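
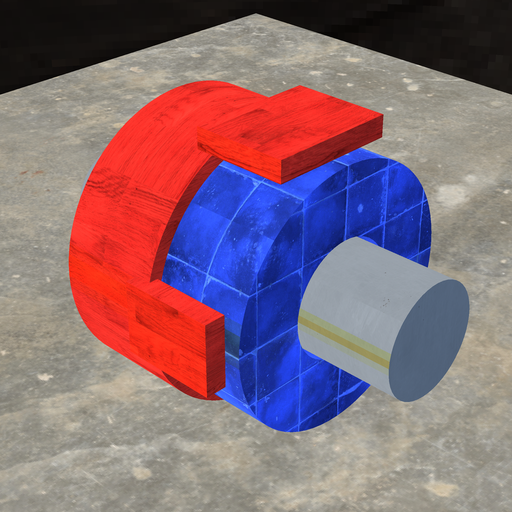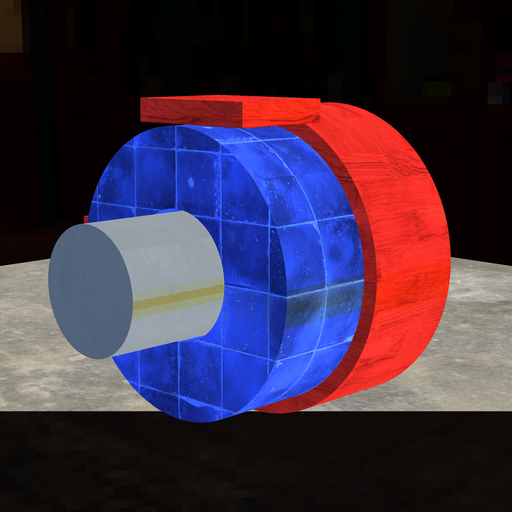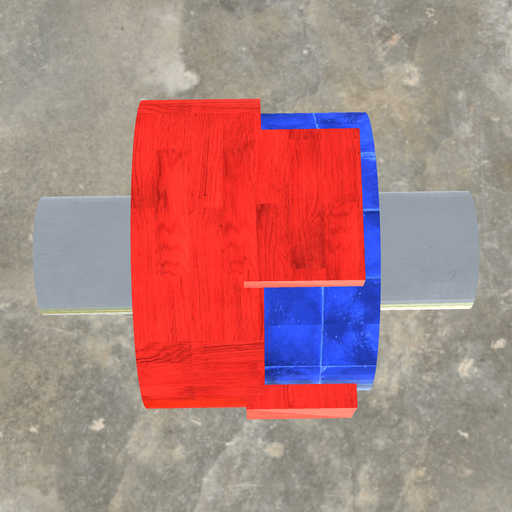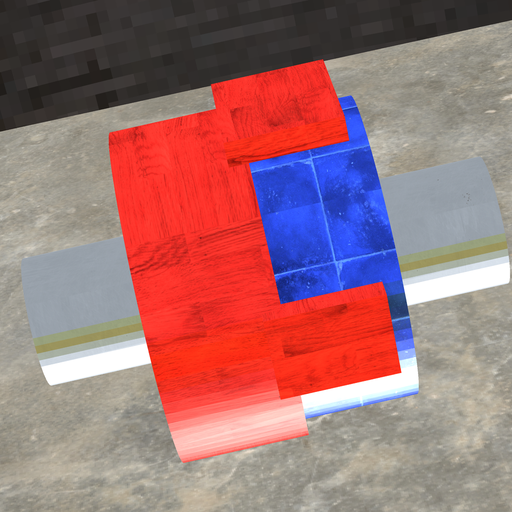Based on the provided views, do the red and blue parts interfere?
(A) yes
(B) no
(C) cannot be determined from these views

(A) yes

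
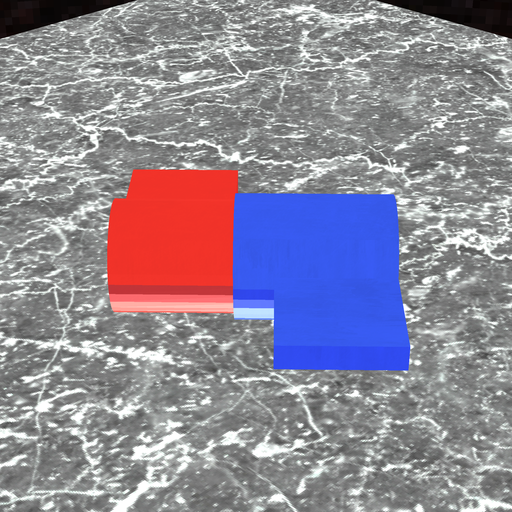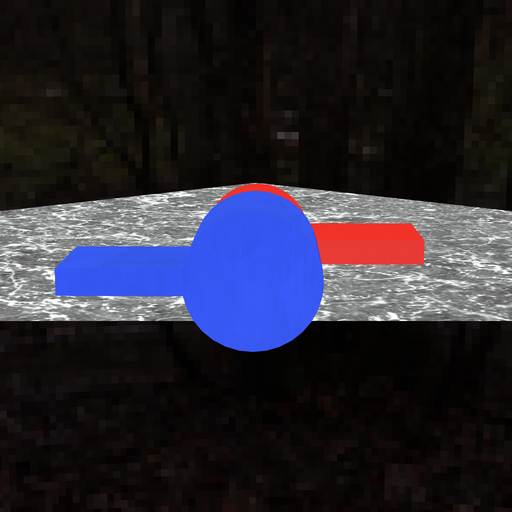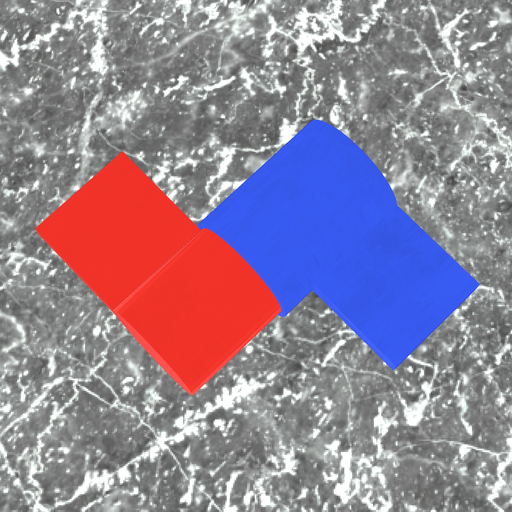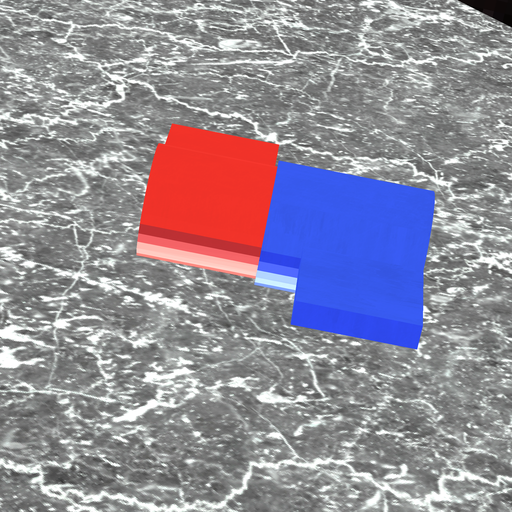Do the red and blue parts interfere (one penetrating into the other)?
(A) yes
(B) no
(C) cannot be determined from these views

(A) yes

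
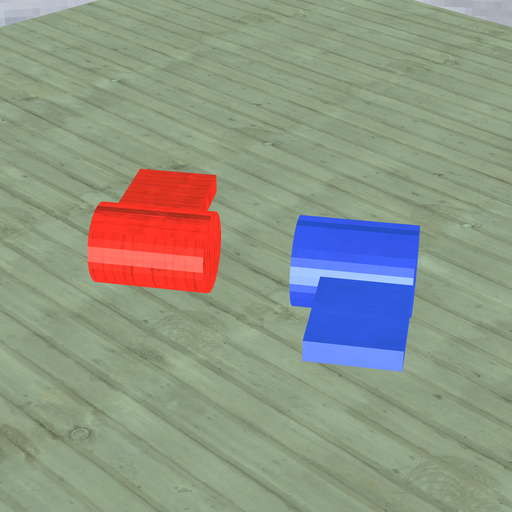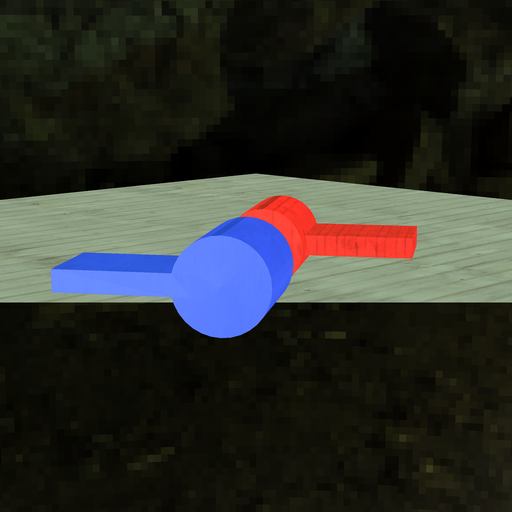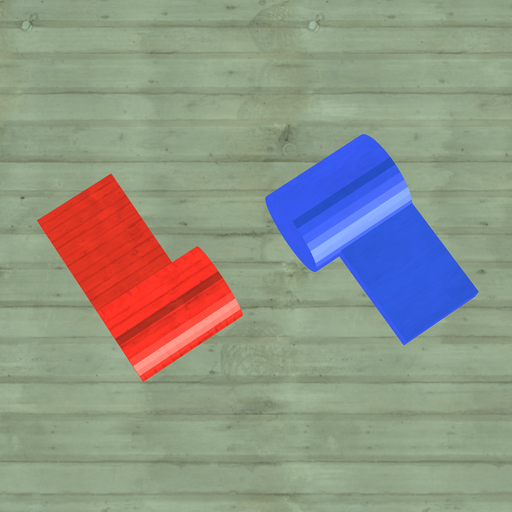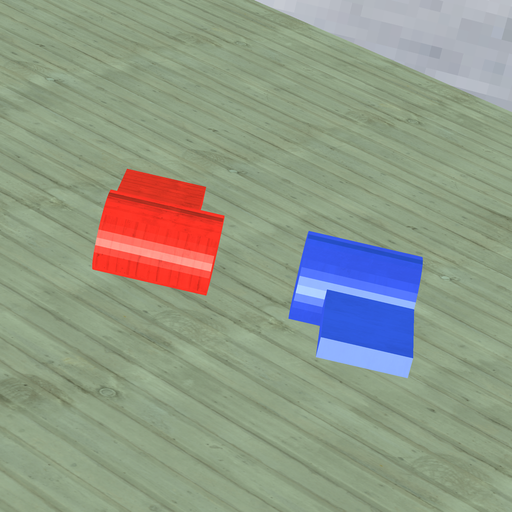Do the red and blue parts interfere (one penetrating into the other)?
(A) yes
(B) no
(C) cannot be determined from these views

(B) no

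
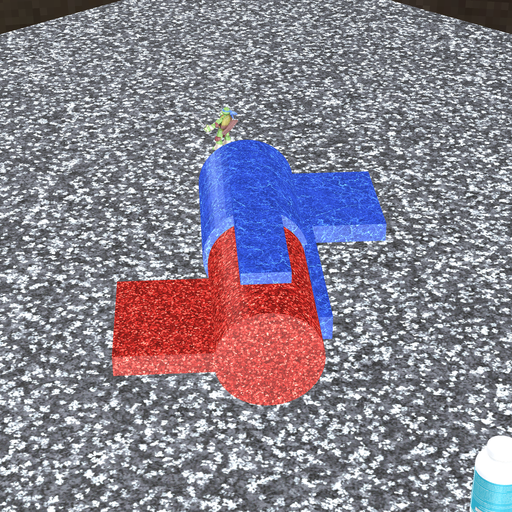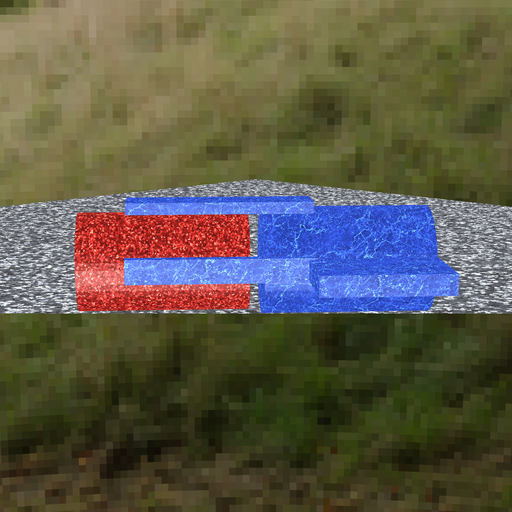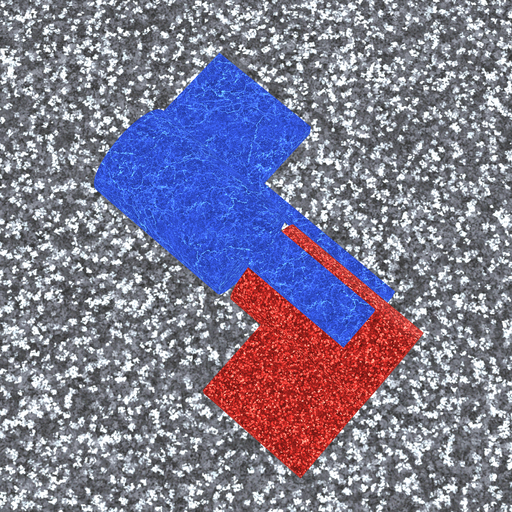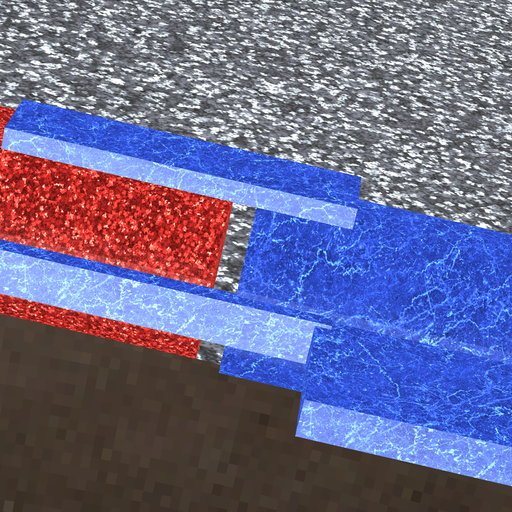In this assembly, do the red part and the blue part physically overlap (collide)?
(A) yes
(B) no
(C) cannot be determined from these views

(B) no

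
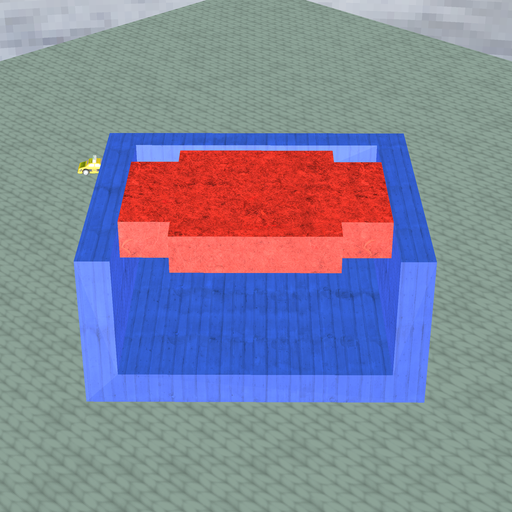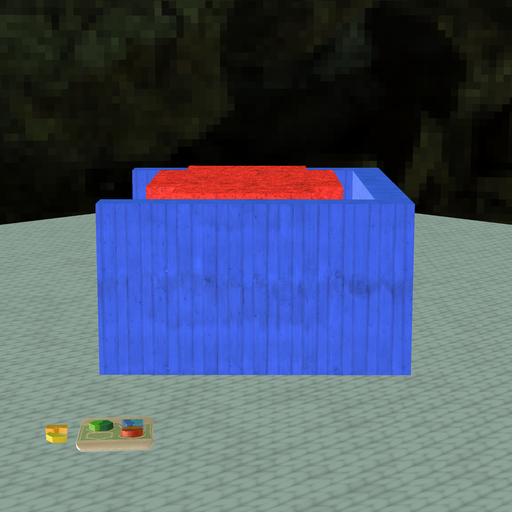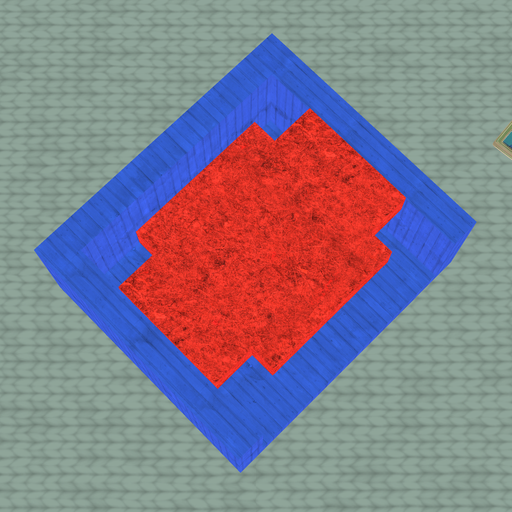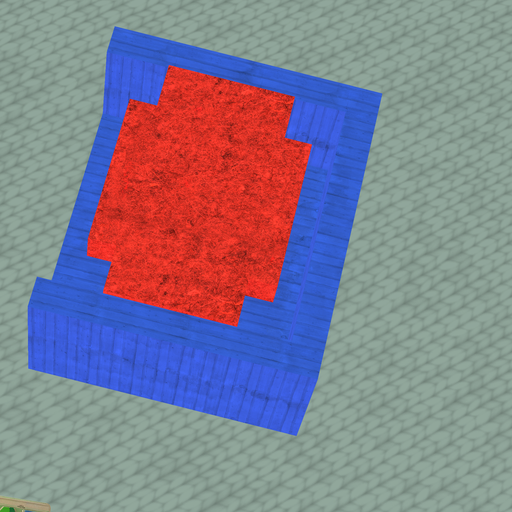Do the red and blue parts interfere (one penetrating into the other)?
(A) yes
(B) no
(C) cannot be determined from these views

(B) no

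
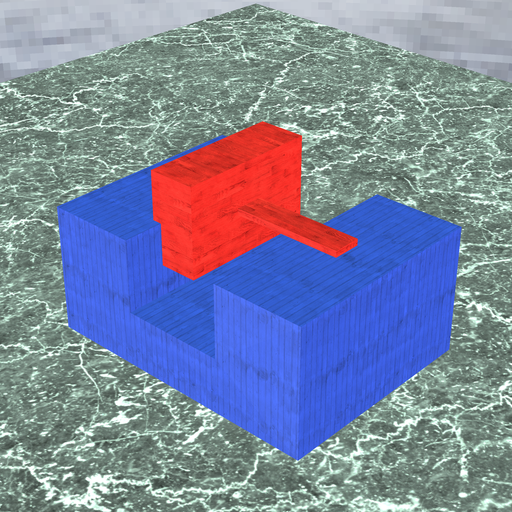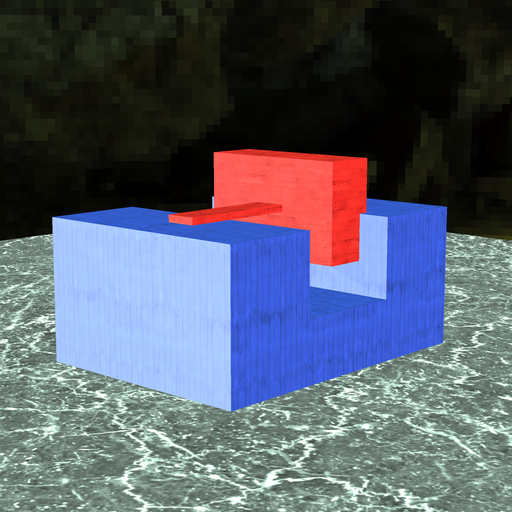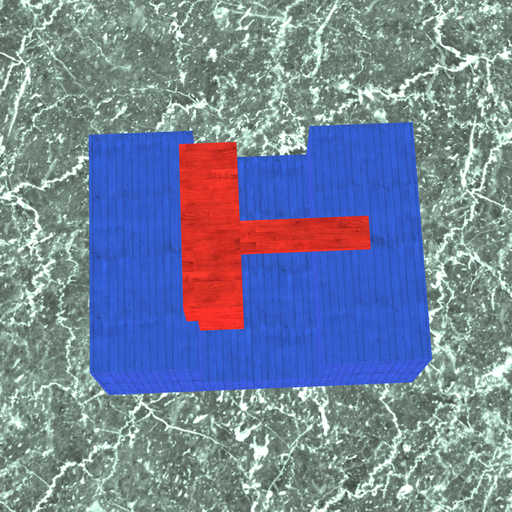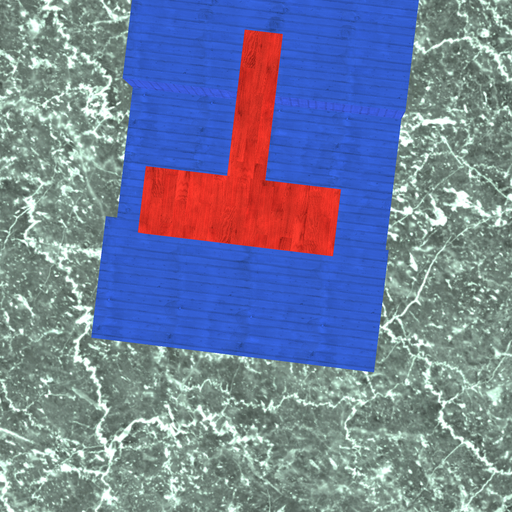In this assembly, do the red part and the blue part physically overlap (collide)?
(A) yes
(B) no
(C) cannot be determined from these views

(A) yes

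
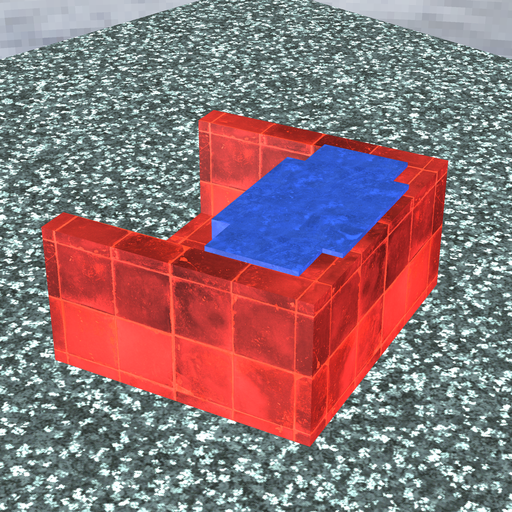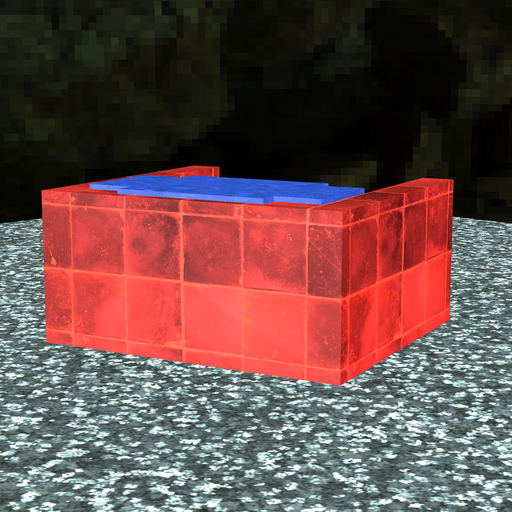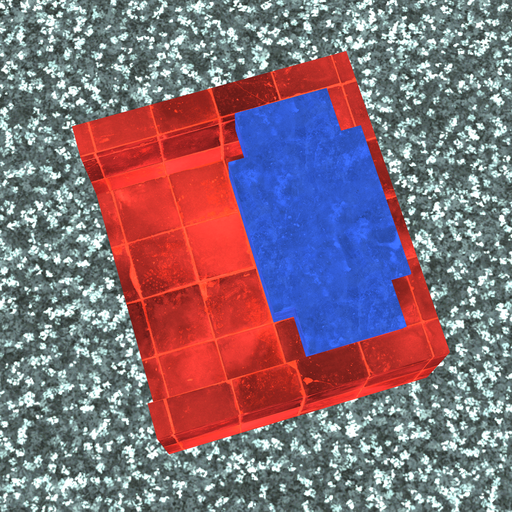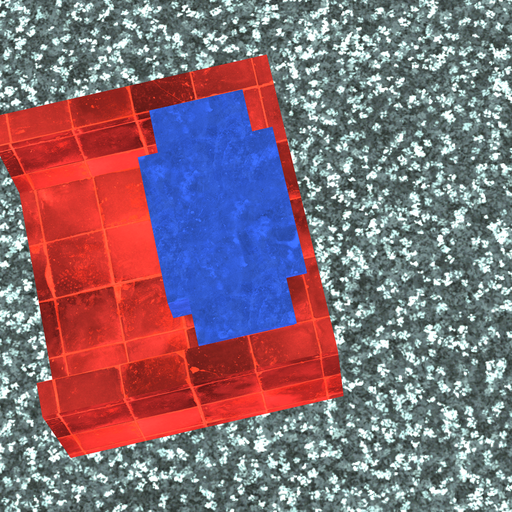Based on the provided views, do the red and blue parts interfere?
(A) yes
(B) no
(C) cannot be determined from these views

(A) yes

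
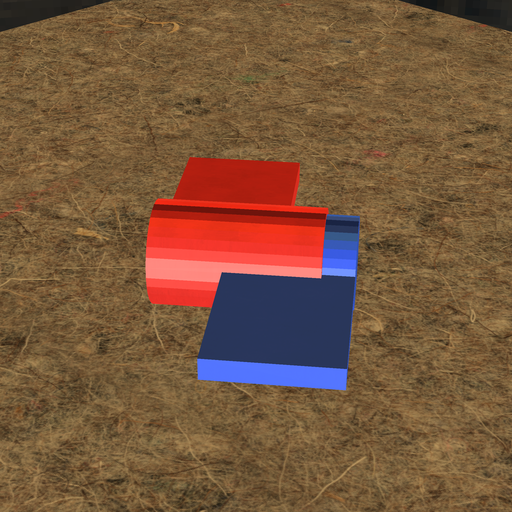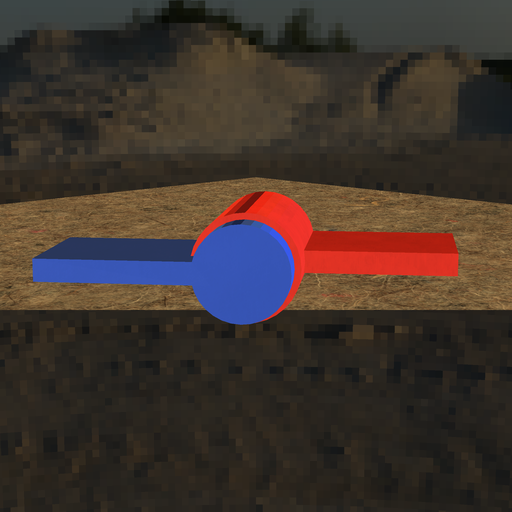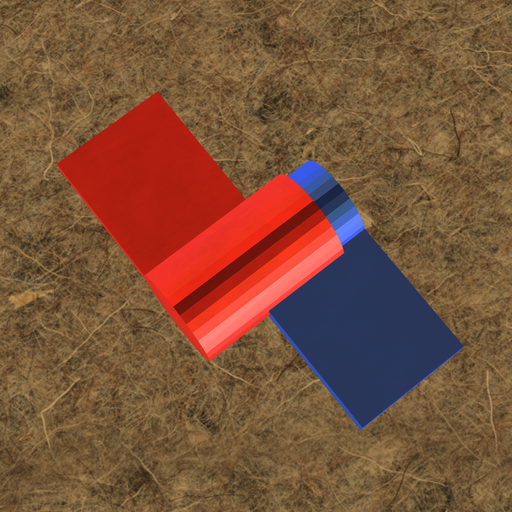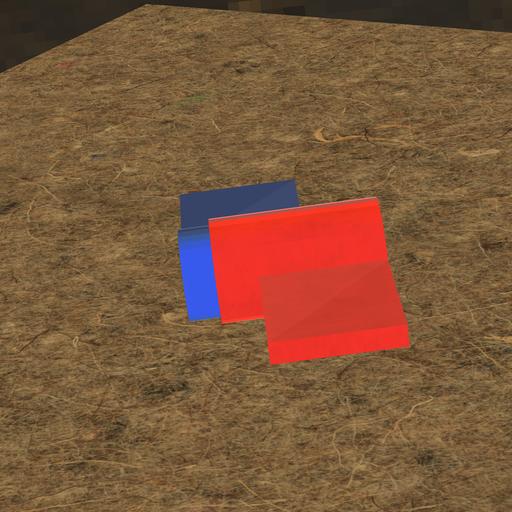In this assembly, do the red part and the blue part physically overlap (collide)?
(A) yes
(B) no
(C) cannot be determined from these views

(A) yes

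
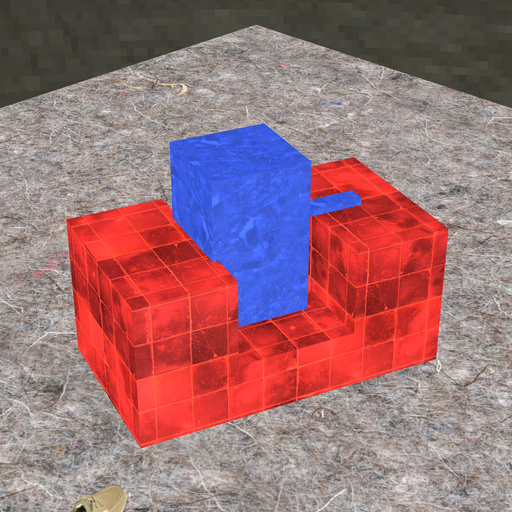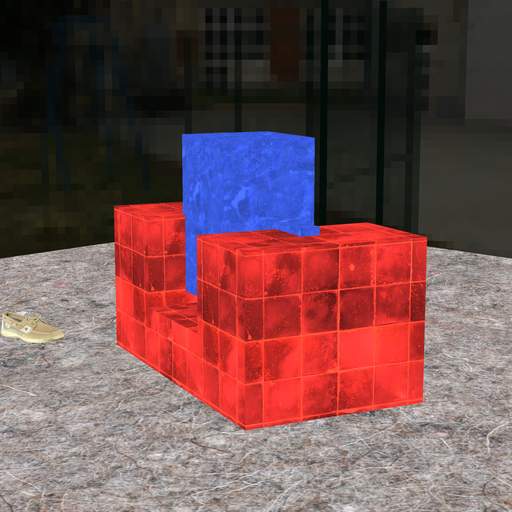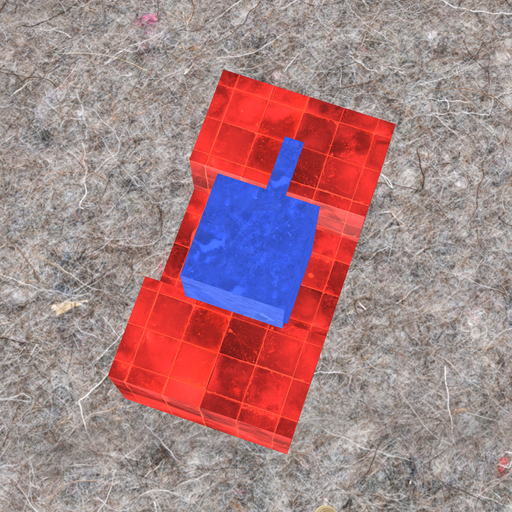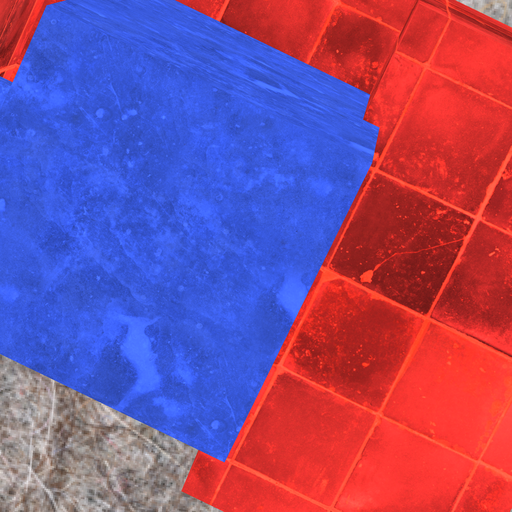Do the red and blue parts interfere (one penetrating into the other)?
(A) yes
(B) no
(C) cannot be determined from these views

(A) yes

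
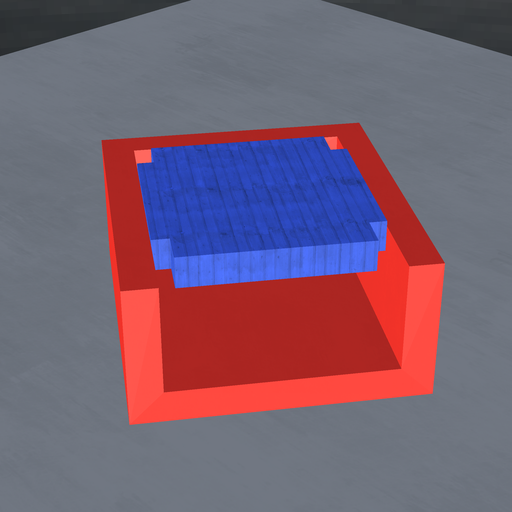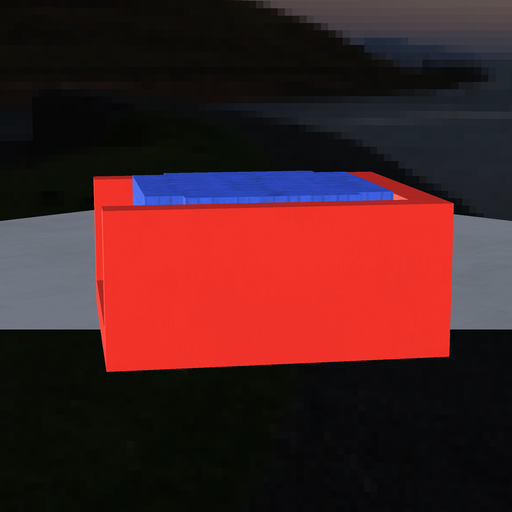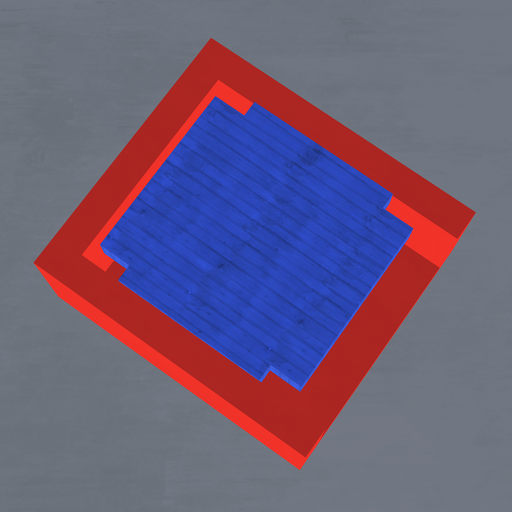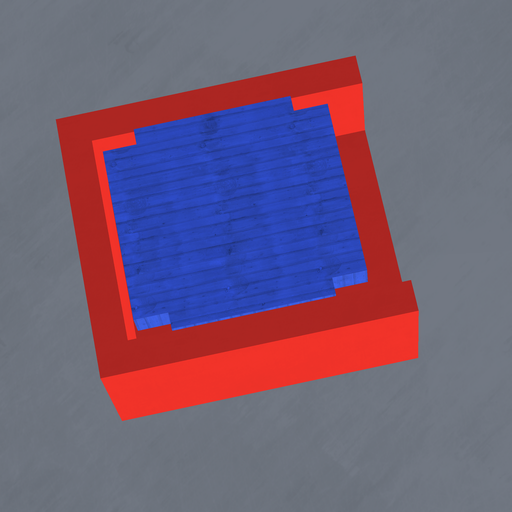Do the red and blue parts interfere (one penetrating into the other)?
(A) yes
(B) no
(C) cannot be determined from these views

(B) no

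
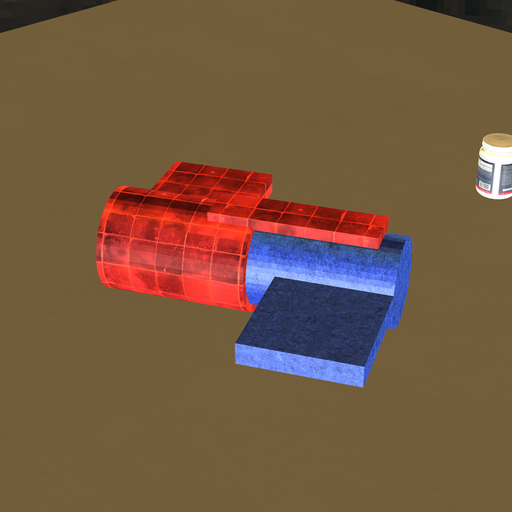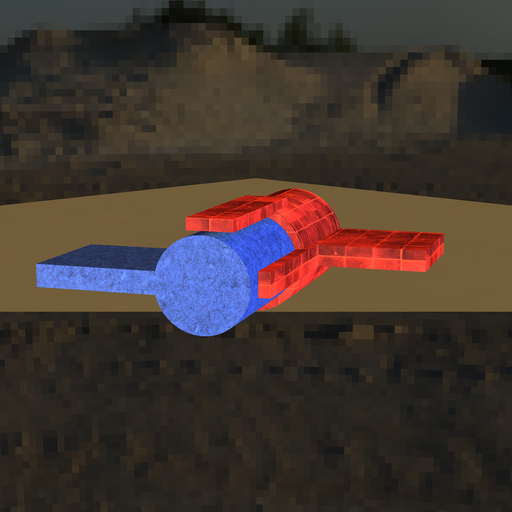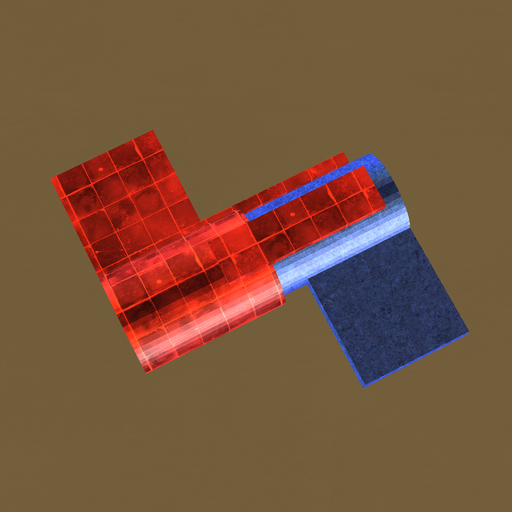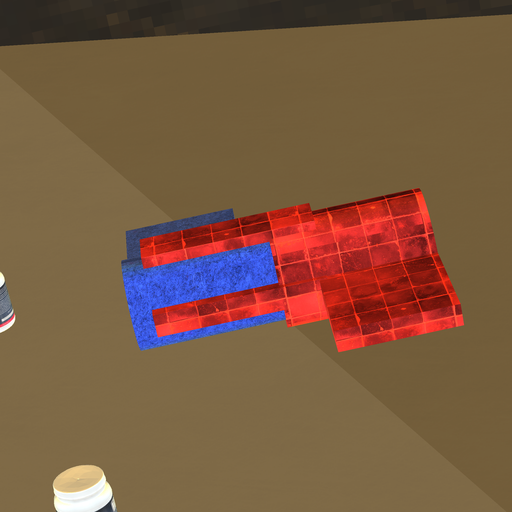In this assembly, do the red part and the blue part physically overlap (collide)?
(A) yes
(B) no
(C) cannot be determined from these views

(A) yes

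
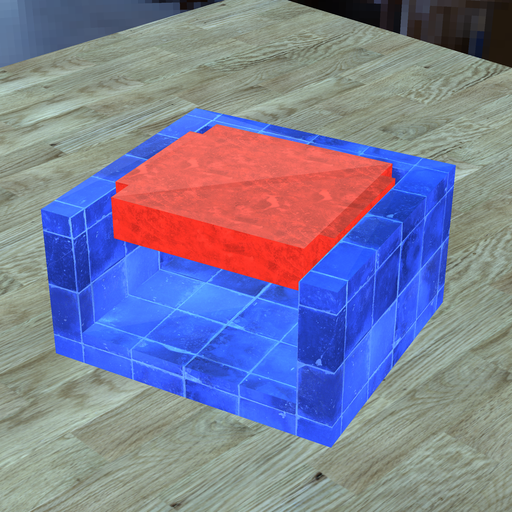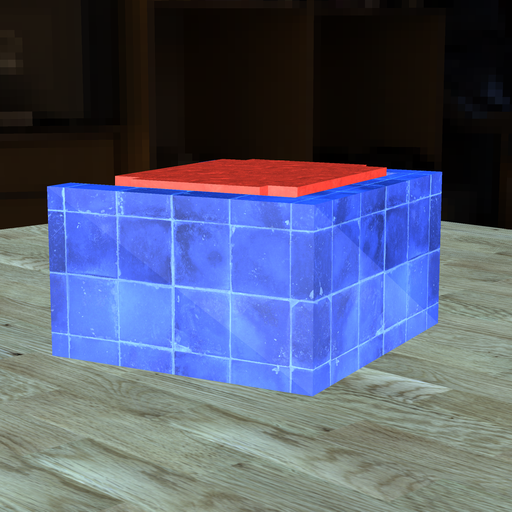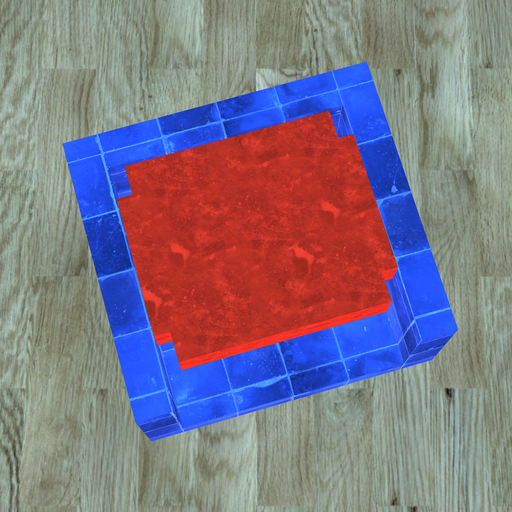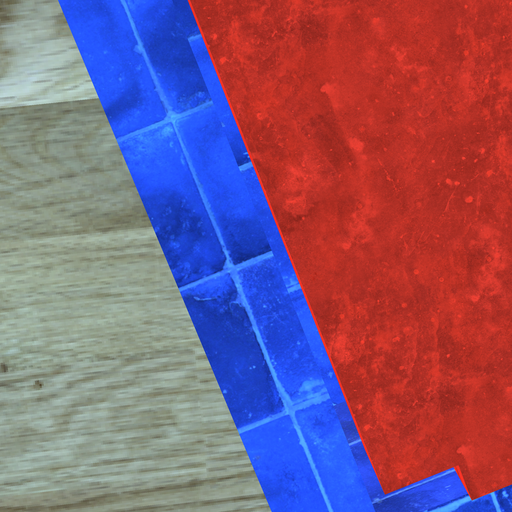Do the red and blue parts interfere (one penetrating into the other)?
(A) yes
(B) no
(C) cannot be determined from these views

(B) no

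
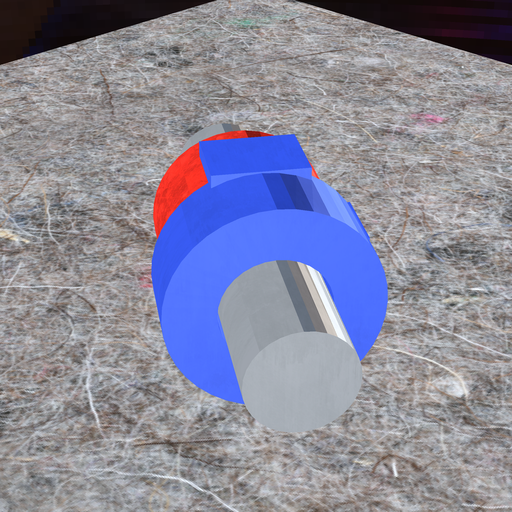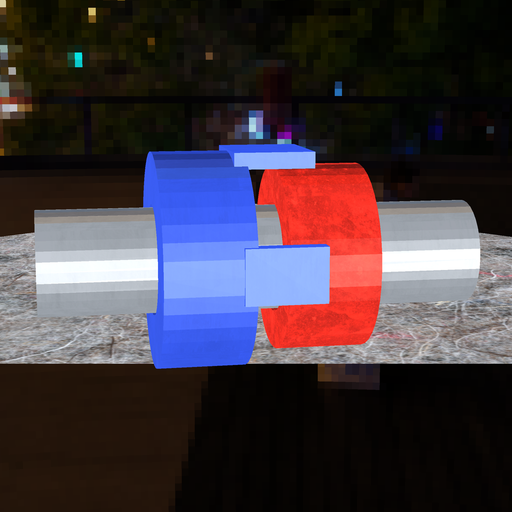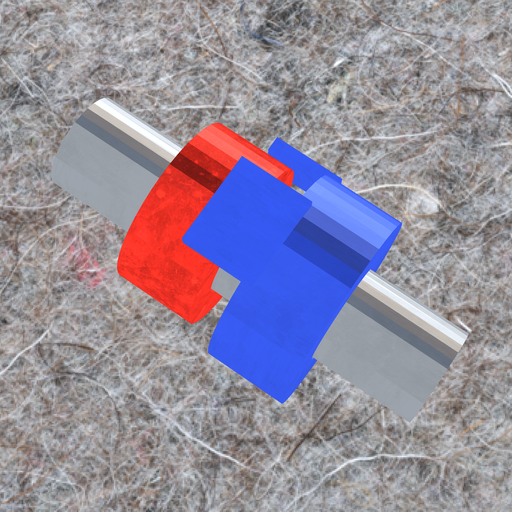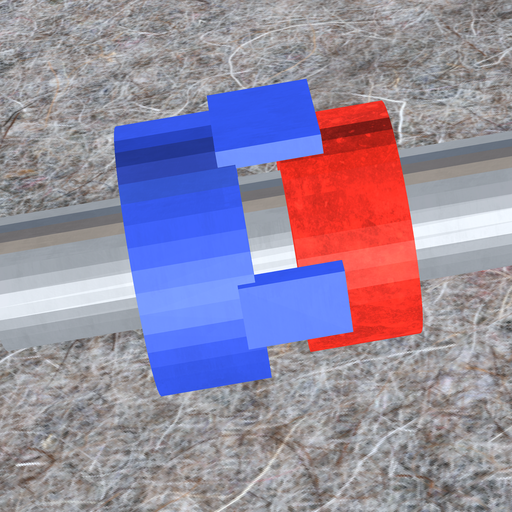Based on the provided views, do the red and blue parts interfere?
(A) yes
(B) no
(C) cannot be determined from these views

(B) no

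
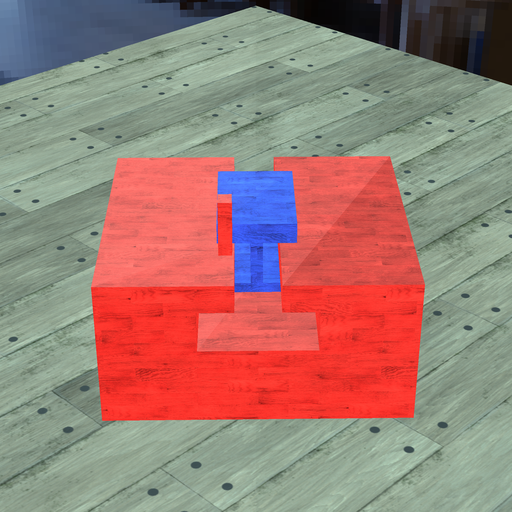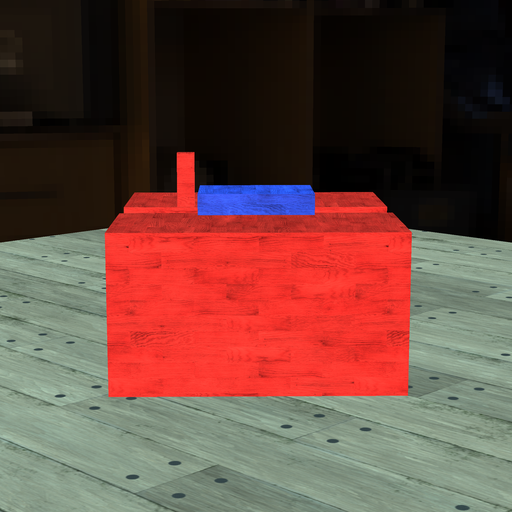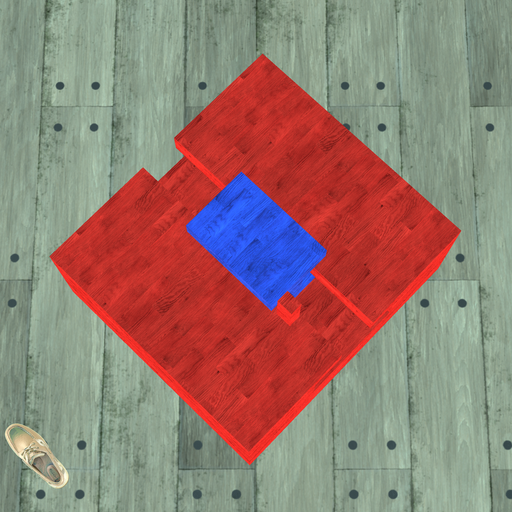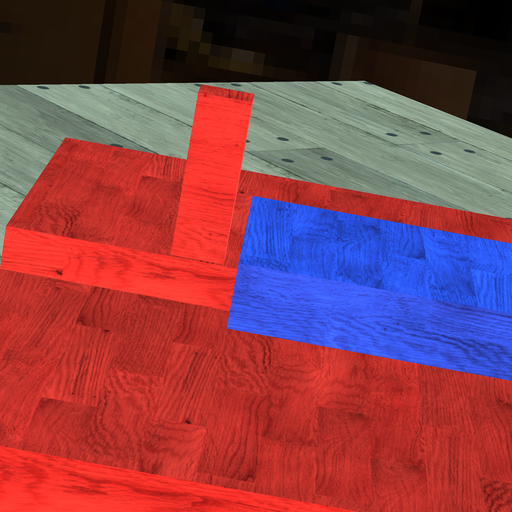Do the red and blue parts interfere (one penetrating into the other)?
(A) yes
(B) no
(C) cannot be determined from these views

(B) no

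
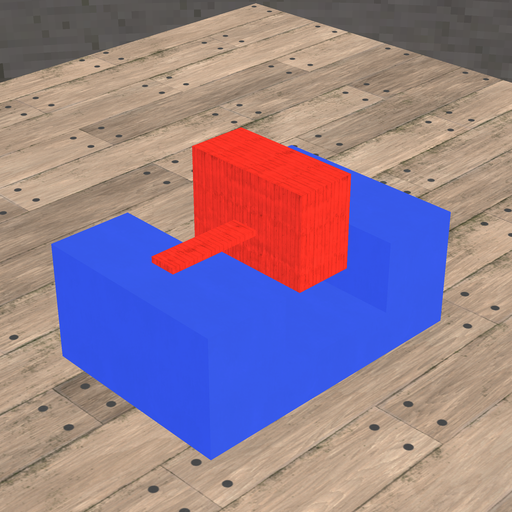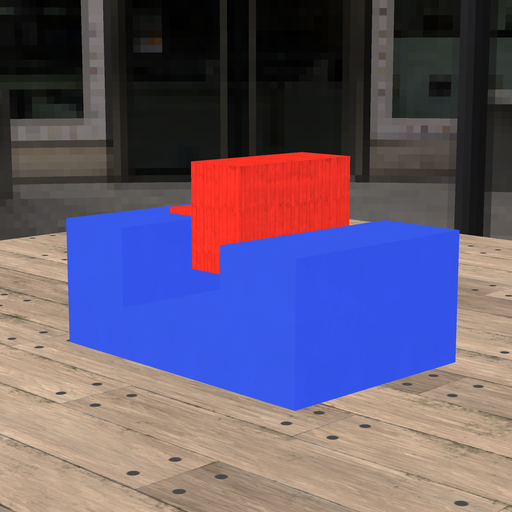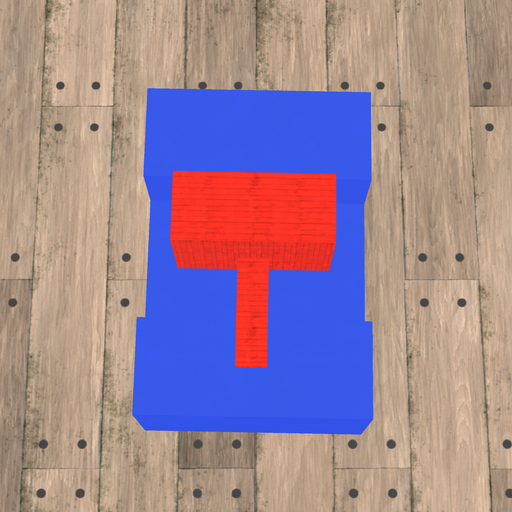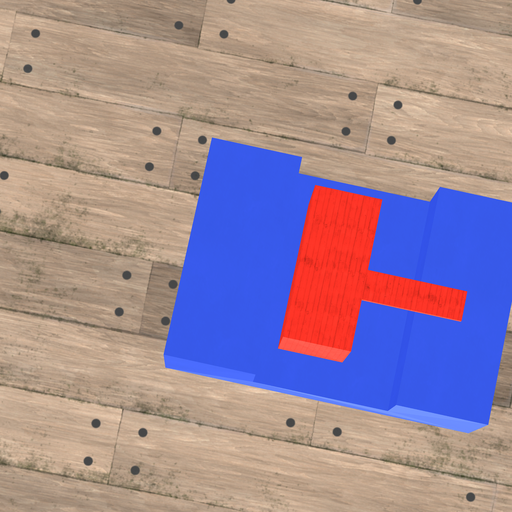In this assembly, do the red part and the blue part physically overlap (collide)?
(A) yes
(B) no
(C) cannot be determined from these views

(B) no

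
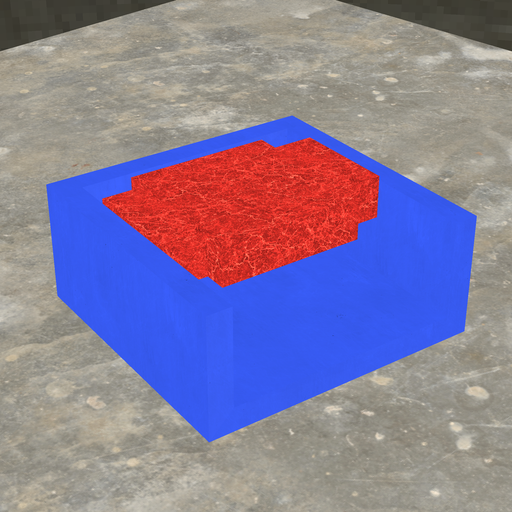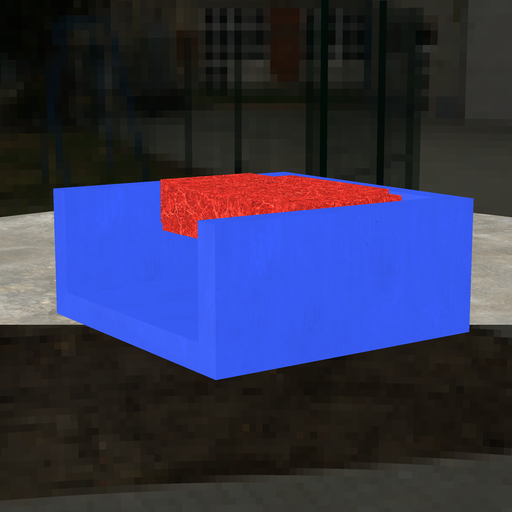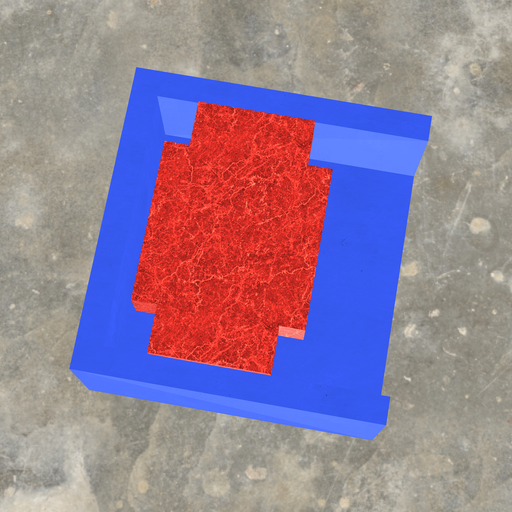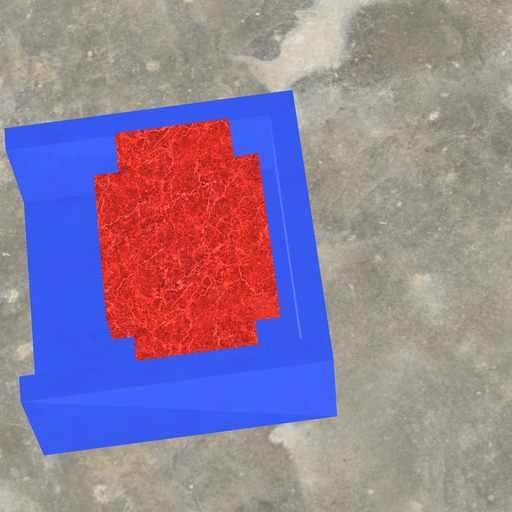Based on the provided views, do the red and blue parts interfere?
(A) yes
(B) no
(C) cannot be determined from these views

(B) no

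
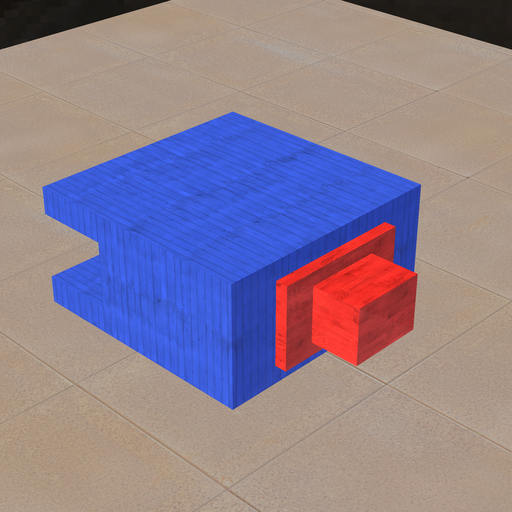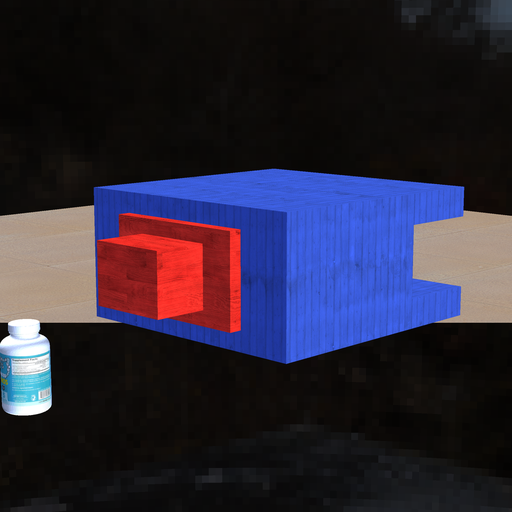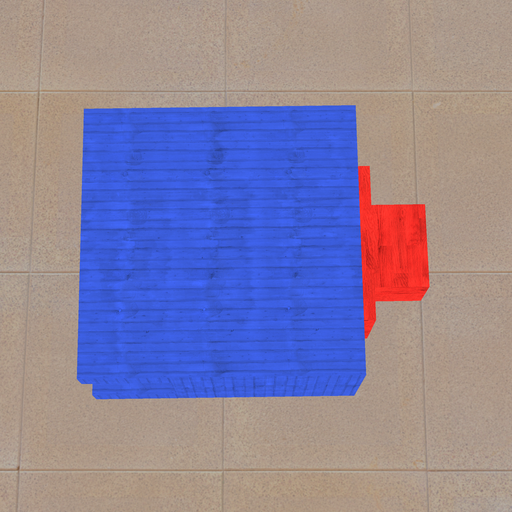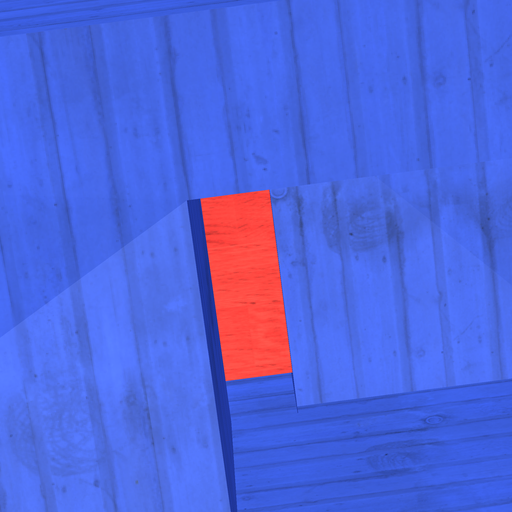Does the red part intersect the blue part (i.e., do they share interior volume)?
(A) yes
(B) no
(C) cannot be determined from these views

(A) yes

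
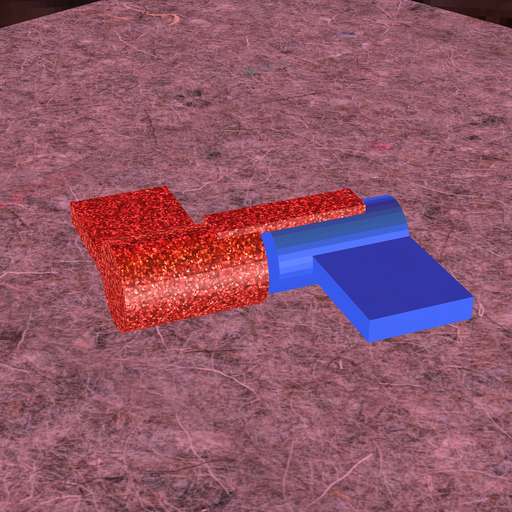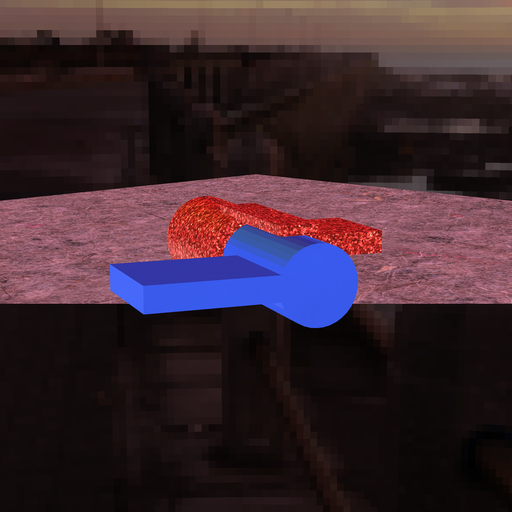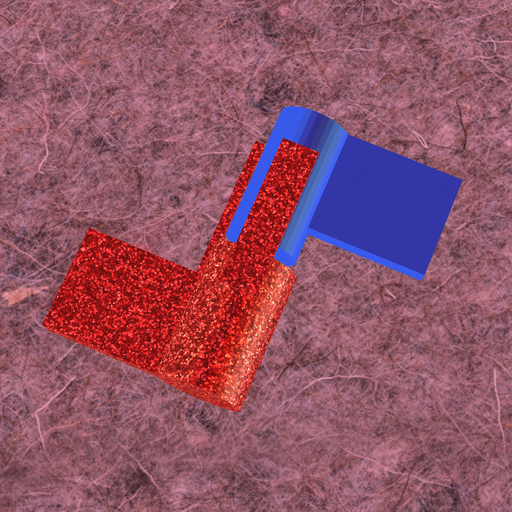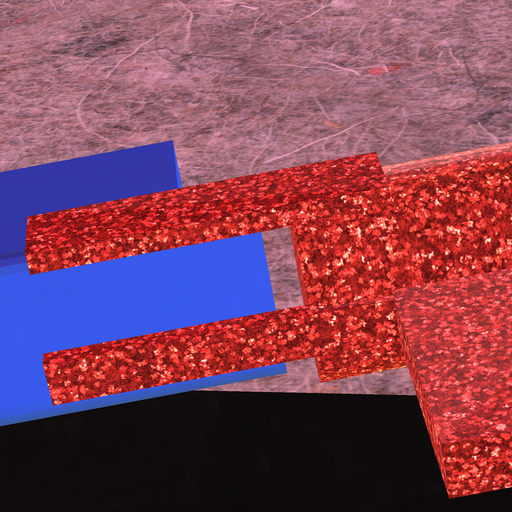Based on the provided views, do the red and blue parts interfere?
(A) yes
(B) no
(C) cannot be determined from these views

(B) no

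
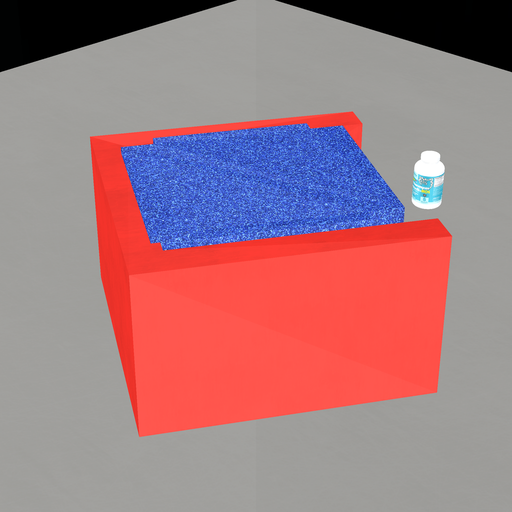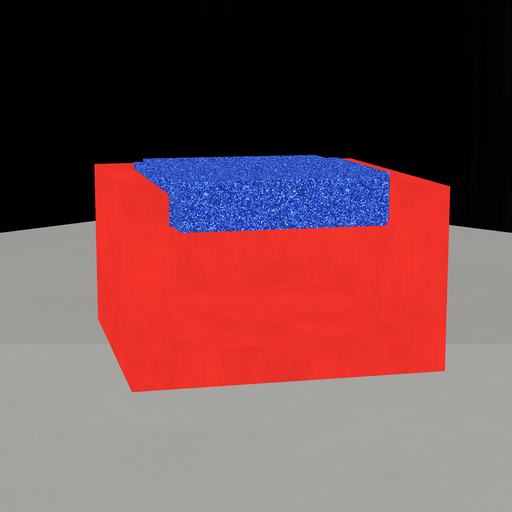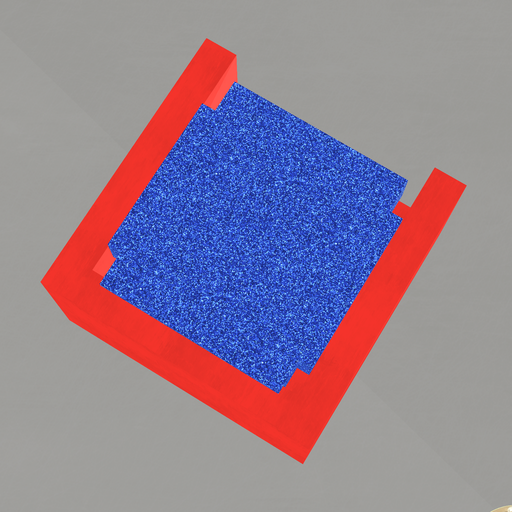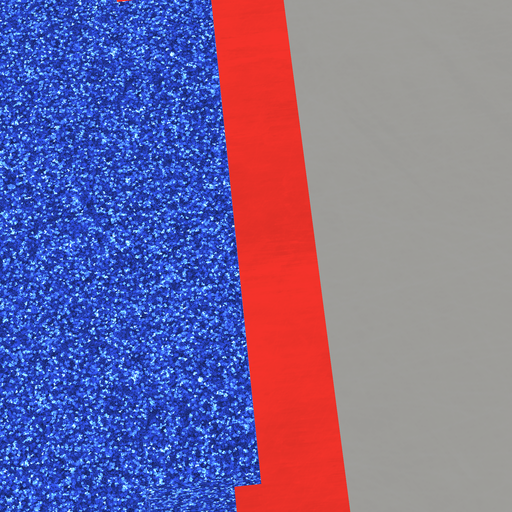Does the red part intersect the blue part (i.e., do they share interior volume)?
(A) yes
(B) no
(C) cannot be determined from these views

(A) yes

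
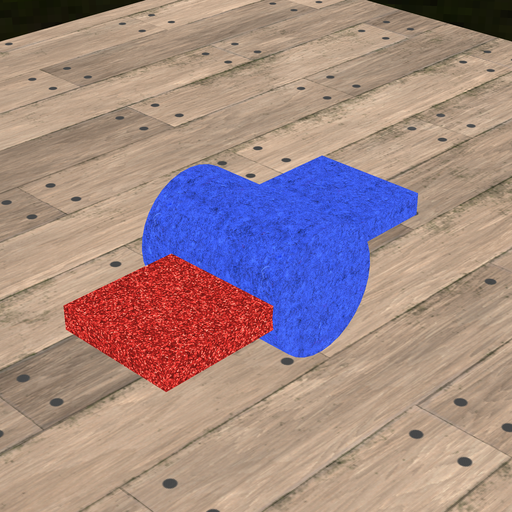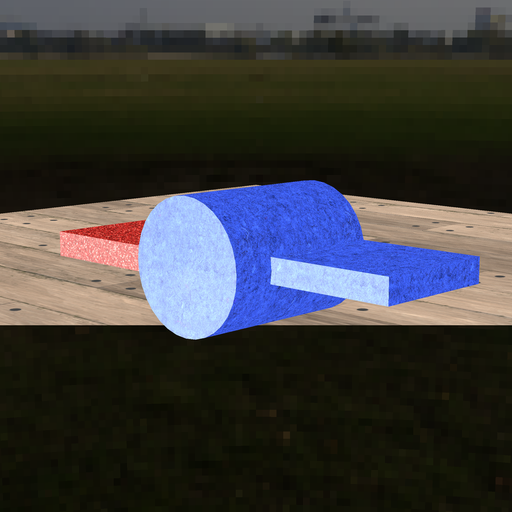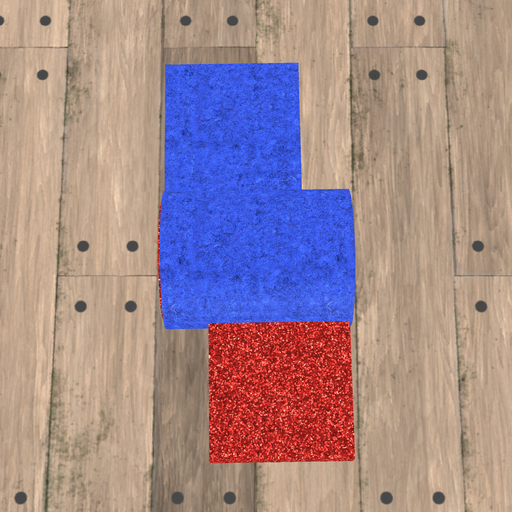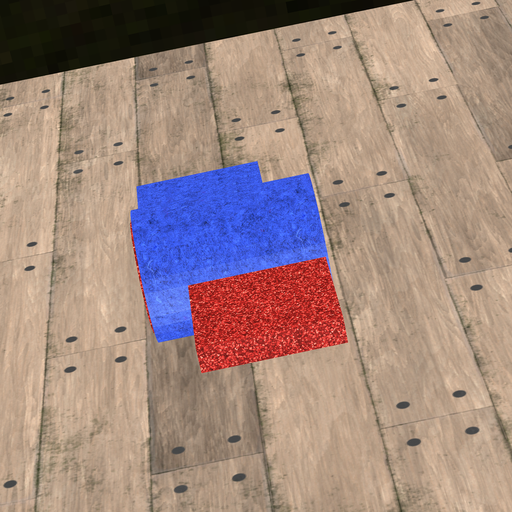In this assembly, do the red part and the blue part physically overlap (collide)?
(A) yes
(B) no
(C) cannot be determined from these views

(A) yes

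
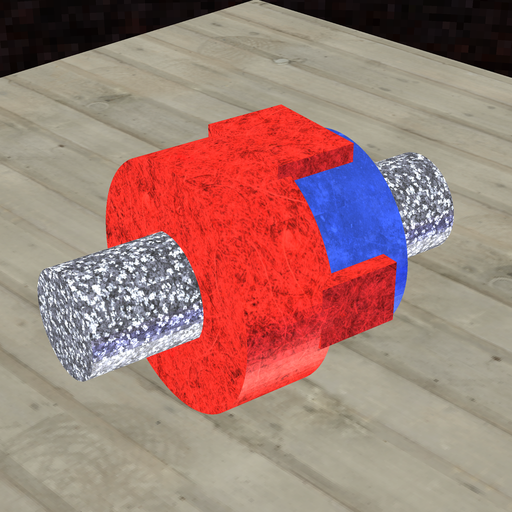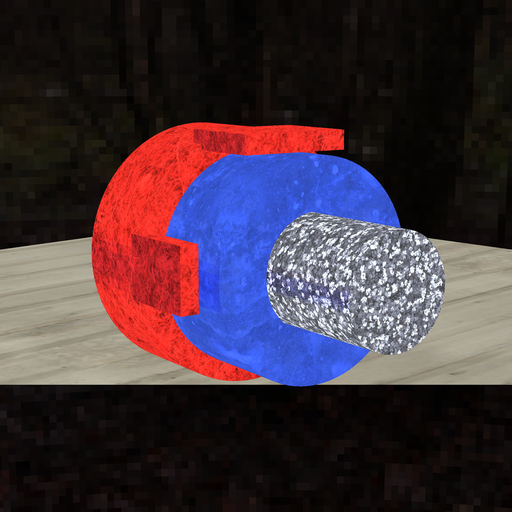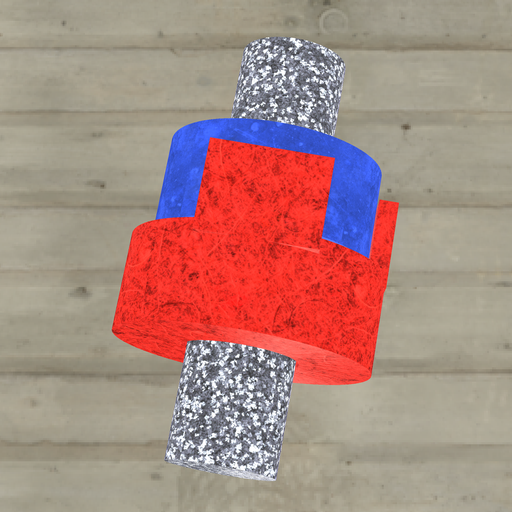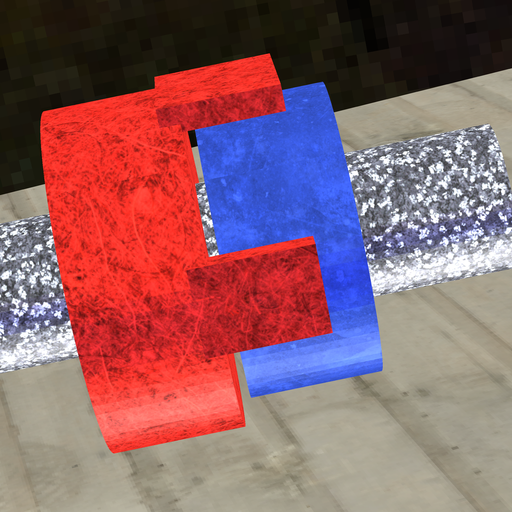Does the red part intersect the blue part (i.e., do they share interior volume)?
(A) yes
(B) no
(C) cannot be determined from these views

(B) no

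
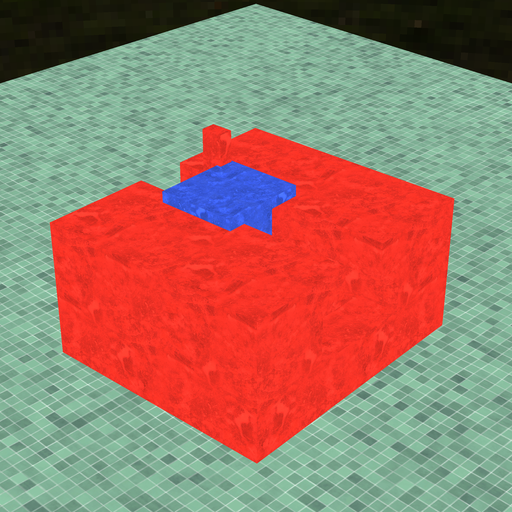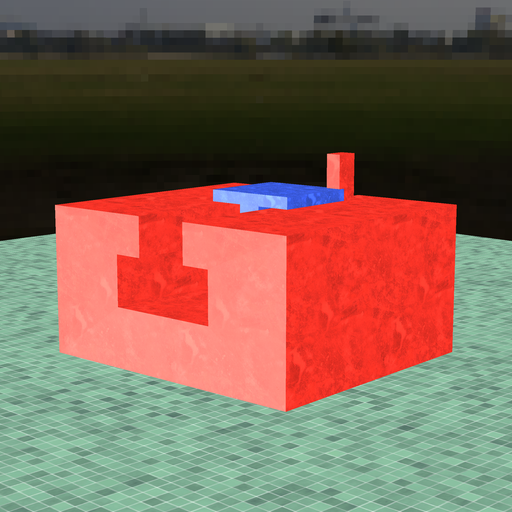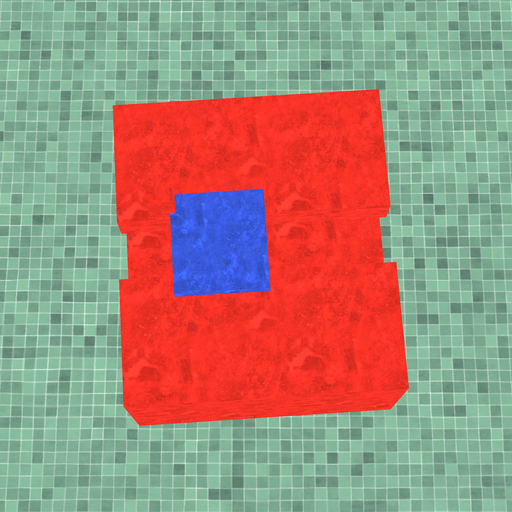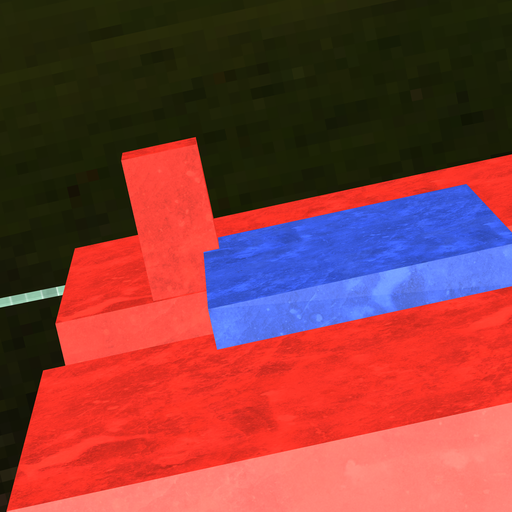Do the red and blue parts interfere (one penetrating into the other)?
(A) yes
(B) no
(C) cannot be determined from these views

(A) yes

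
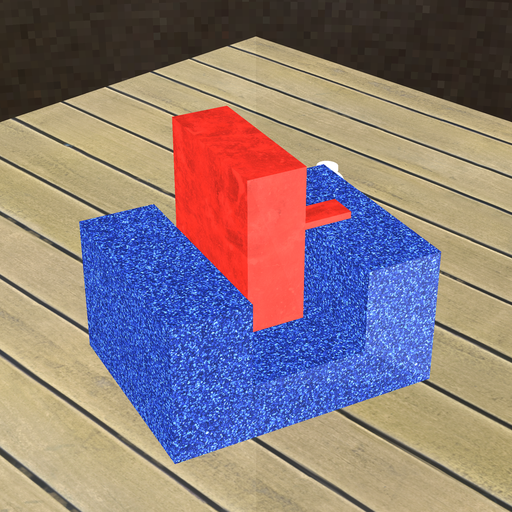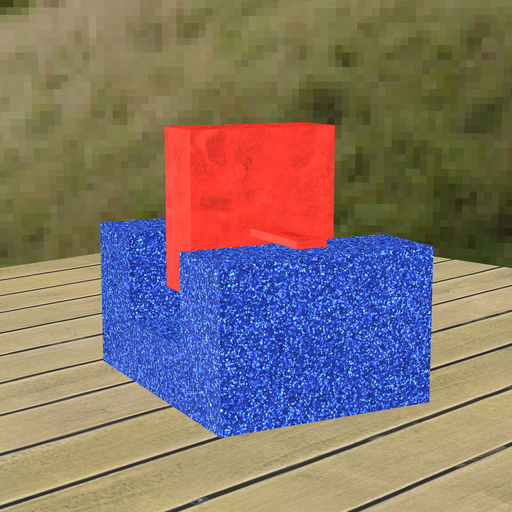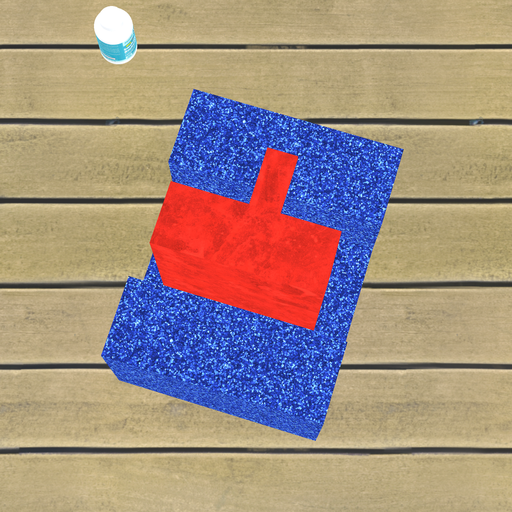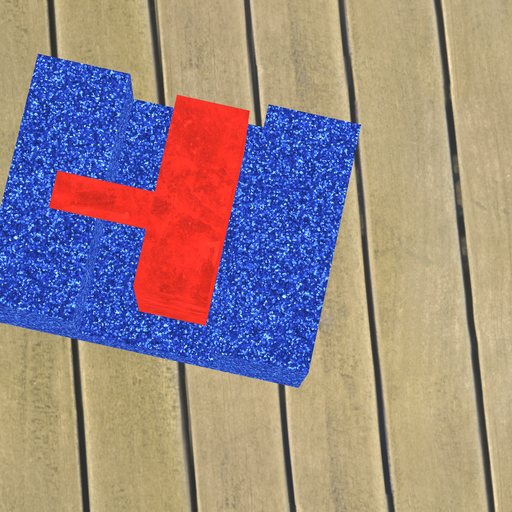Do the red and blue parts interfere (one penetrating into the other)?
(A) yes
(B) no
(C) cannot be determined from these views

(B) no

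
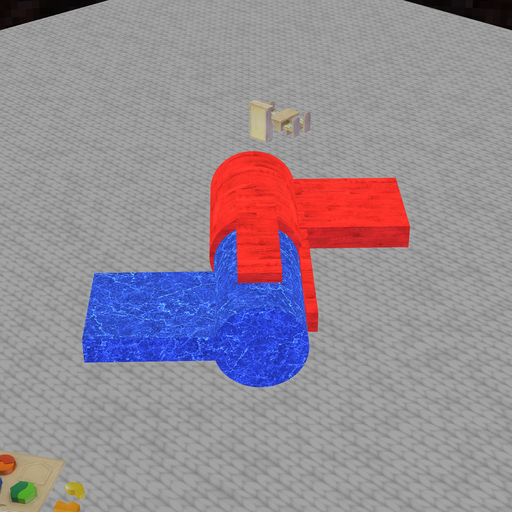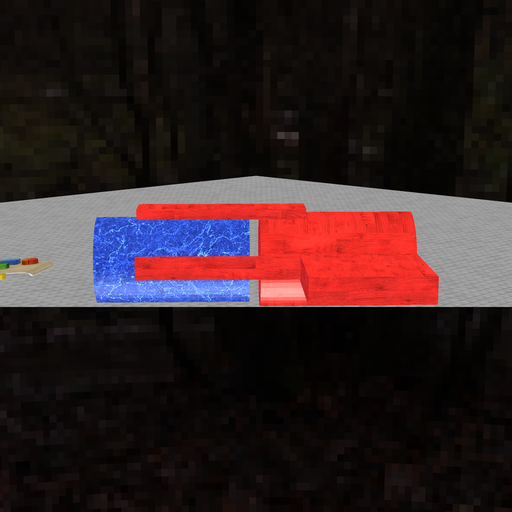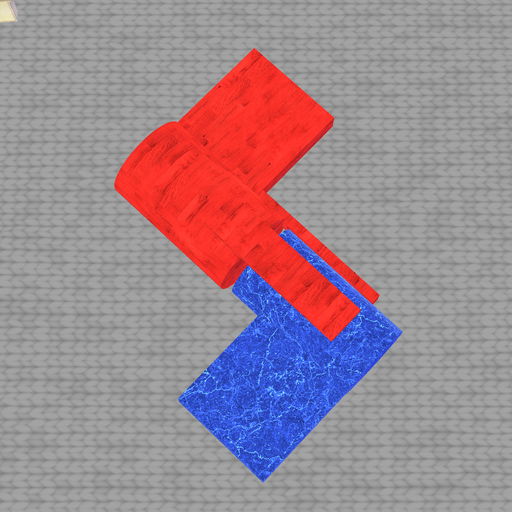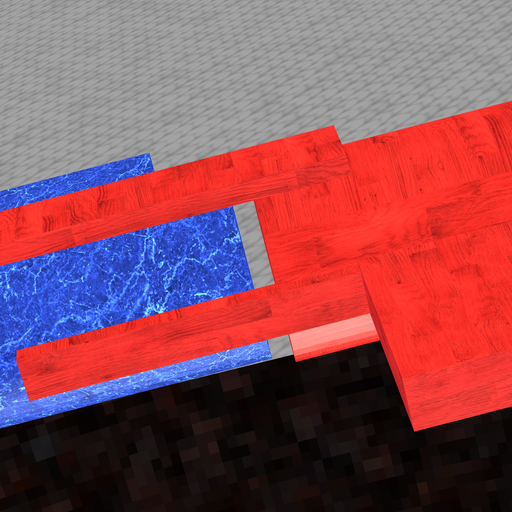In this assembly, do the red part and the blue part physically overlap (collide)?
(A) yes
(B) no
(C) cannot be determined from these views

(B) no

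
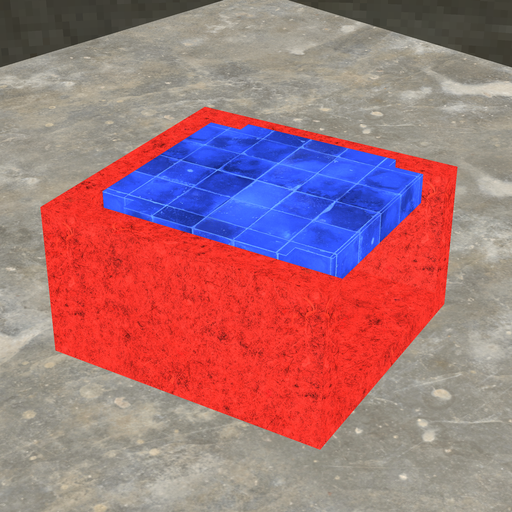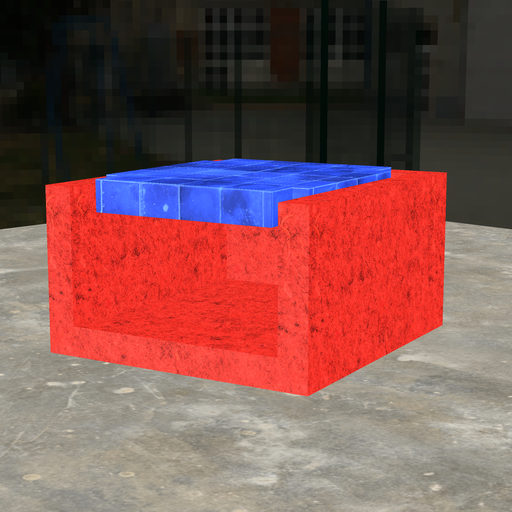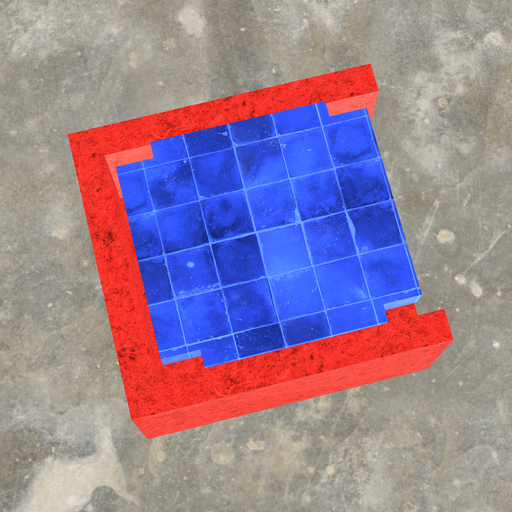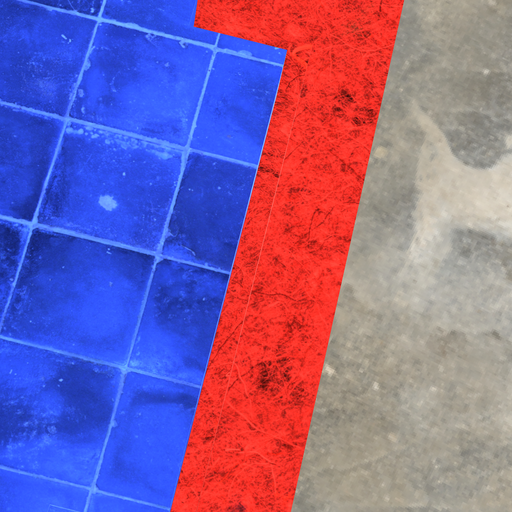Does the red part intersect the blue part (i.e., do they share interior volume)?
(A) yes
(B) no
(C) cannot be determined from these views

(B) no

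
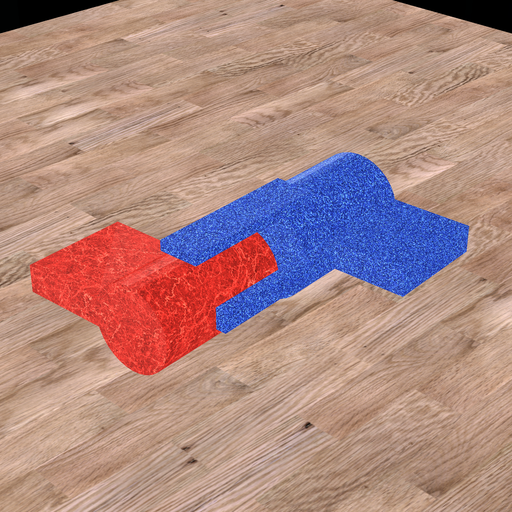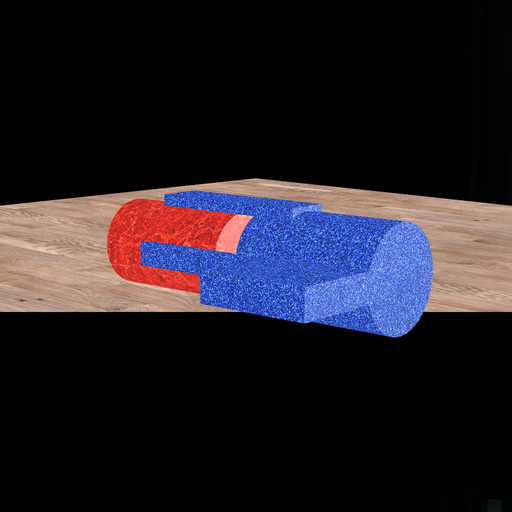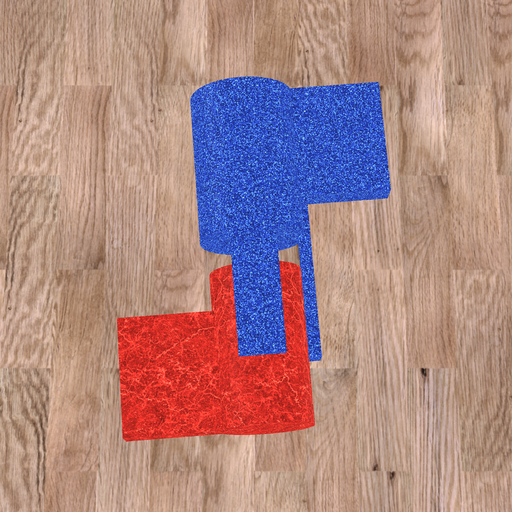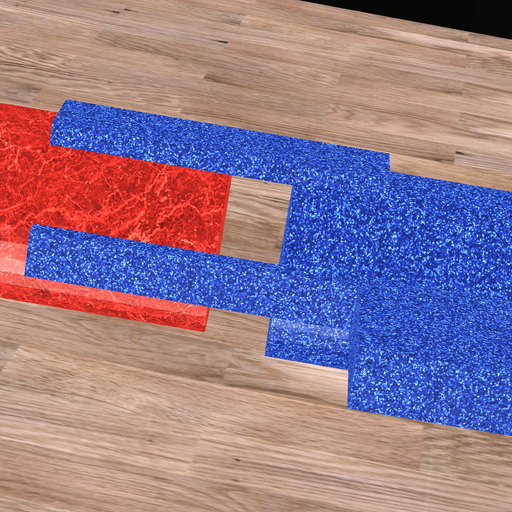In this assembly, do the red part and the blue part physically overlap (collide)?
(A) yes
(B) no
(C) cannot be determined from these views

(B) no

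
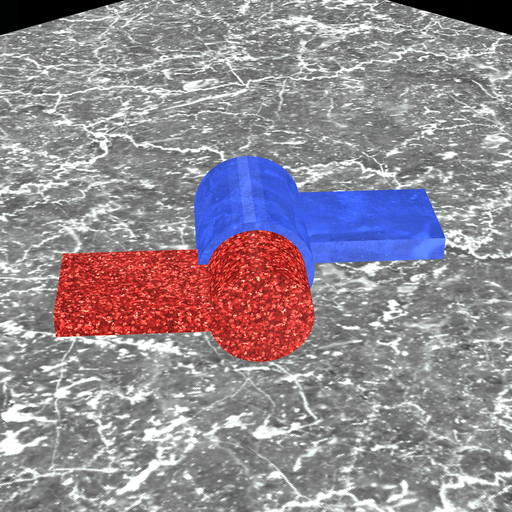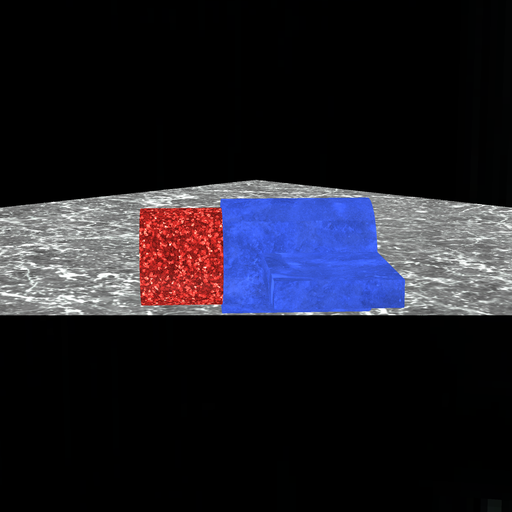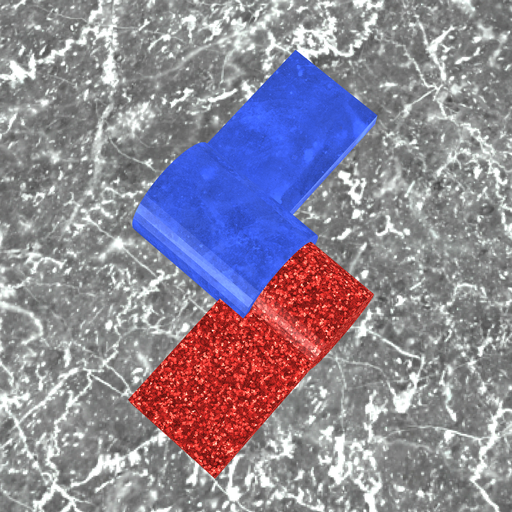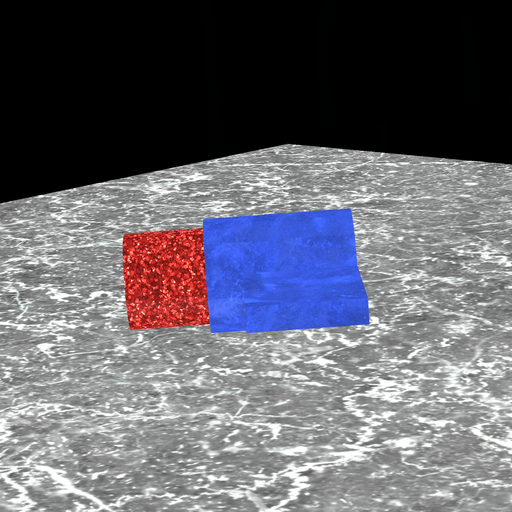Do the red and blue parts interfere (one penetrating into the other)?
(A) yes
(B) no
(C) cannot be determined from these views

(A) yes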